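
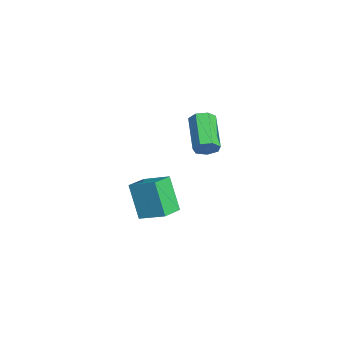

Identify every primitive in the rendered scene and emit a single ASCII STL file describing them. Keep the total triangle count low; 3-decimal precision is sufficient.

solid 
facet normal 0.895 -0.062 -0.441
outer loop
vertex -2.872 3.126 2.831
vertex -3.084 3.461 2.354
vertex -2.813 3.659 2.876
endloop
endfacet
facet normal 0.431 -0.123 0.894
outer loop
vertex -2.872 3.126 2.831
vertex -2.813 3.659 2.876
vertex -4.565 3.244 3.663
endloop
endfacet
facet normal 0.431 -0.123 0.894
outer loop
vertex -4.565 3.244 3.663
vertex -2.813 3.659 2.876
vertex -4.506 3.777 3.708
endloop
endfacet
facet normal -0.896 0.062 0.440
outer loop
vertex -4.565 3.244 3.663
vertex -4.506 3.777 3.708
vertex -4.776 3.579 3.186
endloop
endfacet
facet normal 0.895 -0.063 -0.441
outer loop
vertex -2.813 3.659 2.876
vertex -3.084 3.461 2.354
vertex -2.958 4.043 2.527
endloop
endfacet
facet normal 0.354 0.699 0.622
outer loop
vertex -2.813 3.659 2.876
vertex -2.958 4.043 2.527
vertex -4.506 3.777 3.708
endloop
endfacet
facet normal 0.355 0.698 0.622
outer loop
vertex -4.506 3.777 3.708
vertex -2.958 4.043 2.527
vertex -4.651 4.161 3.36
endloop
endfacet
facet normal -0.896 0.061 0.440
outer loop
vertex -4.506 3.777 3.708
vertex -4.651 4.161 3.36
vertex -4.776 3.579 3.186
endloop
endfacet
facet normal 0.896 -0.063 -0.440
outer loop
vertex -2.958 4.043 2.527
vertex -3.084 3.461 2.354
vertex -3.197 3.989 2.048
endloop
endfacet
facet normal 0.011 0.993 -0.118
outer loop
vertex -2.958 4.043 2.527
vertex -3.197 3.989 2.048
vertex -4.651 4.161 3.36
endloop
endfacet
facet normal 0.010 0.993 -0.119
outer loop
vertex -4.651 4.161 3.36
vertex -3.197 3.989 2.048
vertex -4.89 4.106 2.881
endloop
endfacet
facet normal -0.896 0.061 0.440
outer loop
vertex -4.651 4.161 3.36
vertex -4.89 4.106 2.881
vertex -4.776 3.579 3.186
endloop
endfacet
facet normal 0.896 -0.064 -0.440
outer loop
vertex -3.197 3.989 2.048
vertex -3.084 3.461 2.354
vertex -3.351 3.537 1.8
endloop
endfacet
facet normal -0.342 0.539 -0.770
outer loop
vertex -3.197 3.989 2.048
vertex -3.351 3.537 1.8
vertex -4.89 4.106 2.881
endloop
endfacet
facet normal -0.340 0.541 -0.769
outer loop
vertex -4.89 4.106 2.881
vertex -3.351 3.537 1.8
vertex -5.044 3.655 2.632
endloop
endfacet
facet normal -0.895 0.062 0.442
outer loop
vertex -4.89 4.106 2.881
vertex -5.044 3.655 2.632
vertex -4.776 3.579 3.186
endloop
endfacet
facet normal 0.896 -0.061 -0.440
outer loop
vertex -3.351 3.537 1.8
vertex -3.084 3.461 2.354
vertex -3.303 3.028 1.968
endloop
endfacet
facet normal -0.436 -0.319 -0.842
outer loop
vertex -3.351 3.537 1.8
vertex -3.303 3.028 1.968
vertex -5.044 3.655 2.632
endloop
endfacet
facet normal -0.436 -0.319 -0.842
outer loop
vertex -5.044 3.655 2.632
vertex -3.303 3.028 1.968
vertex -4.996 3.146 2.8
endloop
endfacet
facet normal -0.895 0.061 0.441
outer loop
vertex -5.044 3.655 2.632
vertex -4.996 3.146 2.8
vertex -4.776 3.579 3.186
endloop
endfacet
facet normal 0.896 -0.061 -0.440
outer loop
vertex -3.303 3.028 1.968
vertex -3.084 3.461 2.354
vertex -3.09 2.846 2.427
endloop
endfacet
facet normal -0.202 -0.939 -0.278
outer loop
vertex -3.303 3.028 1.968
vertex -3.09 2.846 2.427
vertex -4.996 3.146 2.8
endloop
endfacet
facet normal -0.203 -0.938 -0.280
outer loop
vertex -4.996 3.146 2.8
vertex -3.09 2.846 2.427
vertex -4.783 2.963 3.259
endloop
endfacet
facet normal -0.896 0.062 0.440
outer loop
vertex -4.996 3.146 2.8
vertex -4.783 2.963 3.259
vertex -4.776 3.579 3.186
endloop
endfacet
facet normal 0.895 -0.061 -0.441
outer loop
vertex -3.09 2.846 2.427
vertex -3.084 3.461 2.354
vertex -2.872 3.126 2.831
endloop
endfacet
facet normal 0.183 -0.851 0.492
outer loop
vertex -3.09 2.846 2.427
vertex -2.872 3.126 2.831
vertex -4.783 2.963 3.259
endloop
endfacet
facet normal 0.183 -0.851 0.493
outer loop
vertex -4.783 2.963 3.259
vertex -2.872 3.126 2.831
vertex -4.565 3.244 3.663
endloop
endfacet
facet normal -0.896 0.062 0.440
outer loop
vertex -4.783 2.963 3.259
vertex -4.565 3.244 3.663
vertex -4.776 3.579 3.186
endloop
endfacet
facet normal -0.543 -0.726 -0.422
outer loop
vertex 0.483 -0.463 3.036
vertex -0.298 0.278 2.766
vertex 1.28 -0.176 1.516
endloop
endfacet
facet normal 0.703 -0.668 0.243
outer loop
vertex 1.998 0.782 2.074
vertex 0.483 -0.463 3.036
vertex 1.28 -0.176 1.516
endloop
endfacet
facet normal -0.544 -0.725 -0.423
outer loop
vertex 1.28 -0.176 1.516
vertex -0.298 0.278 2.766
vertex 0.5 0.566 1.247
endloop
endfacet
facet normal 0.458 0.165 -0.873
outer loop
vertex 0.5 0.566 1.247
vertex 1.998 0.782 2.074
vertex 1.28 -0.176 1.516
endloop
endfacet
facet normal -0.458 -0.165 0.873
outer loop
vertex 0.483 -0.463 3.036
vertex 0.42 1.236 3.324
vertex -0.298 0.278 2.766
endloop
endfacet
facet normal 0.703 -0.668 0.243
outer loop
vertex 1.2 0.494 3.593
vertex 0.483 -0.463 3.036
vertex 1.998 0.782 2.074
endloop
endfacet
facet normal -0.458 -0.165 0.873
outer loop
vertex 1.2 0.494 3.593
vertex 0.42 1.236 3.324
vertex 0.483 -0.463 3.036
endloop
endfacet
facet normal -0.703 0.668 -0.243
outer loop
vertex -0.298 0.278 2.766
vertex 0.42 1.236 3.324
vertex 0.5 0.566 1.247
endloop
endfacet
facet normal 0.458 0.165 -0.873
outer loop
vertex 1.217 1.523 1.804
vertex 1.998 0.782 2.074
vertex 0.5 0.566 1.247
endloop
endfacet
facet normal -0.703 0.668 -0.243
outer loop
vertex 0.5 0.566 1.247
vertex 0.42 1.236 3.324
vertex 1.217 1.523 1.804
endloop
endfacet
facet normal 0.543 0.726 0.423
outer loop
vertex 1.217 1.523 1.804
vertex 1.2 0.494 3.593
vertex 1.998 0.782 2.074
endloop
endfacet
facet normal 0.544 0.725 0.422
outer loop
vertex 0.42 1.236 3.324
vertex 1.2 0.494 3.593
vertex 1.217 1.523 1.804
endloop
endfacet

endsolid


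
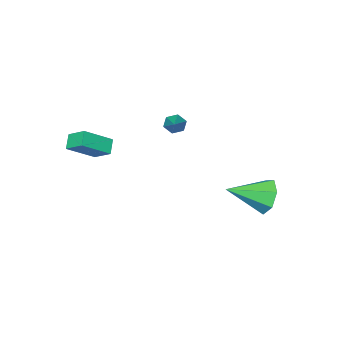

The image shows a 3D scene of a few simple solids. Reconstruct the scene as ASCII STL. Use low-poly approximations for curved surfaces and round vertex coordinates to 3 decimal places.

solid 
facet normal -0.621 -0.617 -0.484
outer loop
vertex -1.941 -0.856 -0.451
vertex -2.198 -0.945 -0.008
vertex -2.344 -0.554 -0.319
endloop
endfacet
facet normal 0.285 0.677 -0.678
outer loop
vertex -1.941 -0.856 -0.451
vertex -2.344 -0.554 -0.319
vertex -1.182 0.065 0.788
endloop
endfacet
facet normal -0.620 -0.617 -0.485
outer loop
vertex -2.344 -0.554 -0.319
vertex -2.198 -0.945 -0.008
vertex -2.601 -0.644 0.124
endloop
endfacet
facet normal -0.423 0.904 -0.062
outer loop
vertex -2.344 -0.554 -0.319
vertex -2.601 -0.644 0.124
vertex -1.182 0.065 0.788
endloop
endfacet
facet normal -0.620 -0.616 -0.486
outer loop
vertex -2.601 -0.644 0.124
vertex -2.198 -0.945 -0.008
vertex -2.456 -1.035 0.435
endloop
endfacet
facet normal -0.543 0.390 0.744
outer loop
vertex -2.601 -0.644 0.124
vertex -2.456 -1.035 0.435
vertex -1.182 0.065 0.788
endloop
endfacet
facet normal -0.620 -0.616 -0.486
outer loop
vertex -2.456 -1.035 0.435
vertex -2.198 -0.945 -0.008
vertex -2.053 -1.336 0.302
endloop
endfacet
facet normal 0.045 -0.352 0.935
outer loop
vertex -2.456 -1.035 0.435
vertex -2.053 -1.336 0.302
vertex -1.182 0.065 0.788
endloop
endfacet
facet normal -0.620 -0.615 -0.486
outer loop
vertex -2.053 -1.336 0.302
vertex -2.198 -0.945 -0.008
vertex -1.796 -1.246 -0.14
endloop
endfacet
facet normal 0.751 -0.578 0.319
outer loop
vertex -2.053 -1.336 0.302
vertex -1.796 -1.246 -0.14
vertex -1.182 0.065 0.788
endloop
endfacet
facet normal -0.621 -0.617 -0.484
outer loop
vertex -1.796 -1.246 -0.14
vertex -2.198 -0.945 -0.008
vertex -1.941 -0.856 -0.451
endloop
endfacet
facet normal 0.871 -0.064 -0.486
outer loop
vertex -1.796 -1.246 -0.14
vertex -1.941 -0.856 -0.451
vertex -1.182 0.065 0.788
endloop
endfacet
facet normal -0.797 0.482 -0.364
outer loop
vertex -4.01 2.636 -4.898
vertex -4.545 2.325 -4.138
vertex -4.013 3.145 -4.217
endloop
endfacet
facet normal 0.877 0.386 -0.285
outer loop
vertex -4.01 2.636 -4.898
vertex -4.013 3.145 -4.217
vertex -2.975 1.375 -3.422
endloop
endfacet
facet normal -0.797 0.482 -0.363
outer loop
vertex -4.013 3.145 -4.217
vertex -4.545 2.325 -4.138
vertex -4.416 3.036 -3.476
endloop
endfacet
facet normal 0.667 0.593 0.450
outer loop
vertex -4.013 3.145 -4.217
vertex -4.416 3.036 -3.476
vertex -2.975 1.375 -3.422
endloop
endfacet
facet normal -0.797 0.483 -0.363
outer loop
vertex -4.416 3.036 -3.476
vertex -4.545 2.325 -4.138
vertex -4.916 2.393 -3.234
endloop
endfacet
facet normal 0.200 0.205 0.958
outer loop
vertex -4.416 3.036 -3.476
vertex -4.916 2.393 -3.234
vertex -2.975 1.375 -3.422
endloop
endfacet
facet normal -0.797 0.482 -0.363
outer loop
vertex -4.916 2.393 -3.234
vertex -4.545 2.325 -4.138
vertex -5.137 1.698 -3.672
endloop
endfacet
facet normal -0.172 -0.486 0.857
outer loop
vertex -4.916 2.393 -3.234
vertex -5.137 1.698 -3.672
vertex -2.975 1.375 -3.422
endloop
endfacet
facet normal -0.797 0.483 -0.363
outer loop
vertex -5.137 1.698 -3.672
vertex -4.545 2.325 -4.138
vertex -4.912 1.476 -4.462
endloop
endfacet
facet normal -0.169 -0.960 0.222
outer loop
vertex -5.137 1.698 -3.672
vertex -4.912 1.476 -4.462
vertex -2.975 1.375 -3.422
endloop
endfacet
facet normal -0.796 0.483 -0.364
outer loop
vertex -4.912 1.476 -4.462
vertex -4.545 2.325 -4.138
vertex -4.41 1.893 -5.007
endloop
endfacet
facet normal 0.206 -0.860 -0.468
outer loop
vertex -4.912 1.476 -4.462
vertex -4.41 1.893 -5.007
vertex -2.975 1.375 -3.422
endloop
endfacet
facet normal -0.797 0.482 -0.364
outer loop
vertex -4.41 1.893 -5.007
vertex -4.545 2.325 -4.138
vertex -4.01 2.636 -4.898
endloop
endfacet
facet normal 0.672 -0.260 -0.693
outer loop
vertex -4.41 1.893 -5.007
vertex -4.01 2.636 -4.898
vertex -2.975 1.375 -3.422
endloop
endfacet
facet normal -0.597 -0.463 0.655
outer loop
vertex 1.538 -3.573 -0.242
vertex 1.438 -2.671 0.305
vertex 0.279 -3.184 -1.114
endloop
endfacet
facet normal 0.094 -0.852 -0.516
outer loop
vertex 0.762 -2.809 -1.645
vertex 1.538 -3.573 -0.242
vertex 0.279 -3.184 -1.114
endloop
endfacet
facet normal -0.597 -0.463 0.655
outer loop
vertex 0.279 -3.184 -1.114
vertex 1.438 -2.671 0.305
vertex 0.179 -2.282 -0.567
endloop
endfacet
facet normal -0.797 0.246 -0.551
outer loop
vertex 0.179 -2.282 -0.567
vertex 0.762 -2.809 -1.645
vertex 0.279 -3.184 -1.114
endloop
endfacet
facet normal 0.797 -0.246 0.551
outer loop
vertex 1.538 -3.573 -0.242
vertex 1.921 -2.296 -0.226
vertex 1.438 -2.671 0.305
endloop
endfacet
facet normal 0.094 -0.852 -0.516
outer loop
vertex 2.021 -3.198 -0.773
vertex 1.538 -3.573 -0.242
vertex 0.762 -2.809 -1.645
endloop
endfacet
facet normal 0.797 -0.246 0.551
outer loop
vertex 2.021 -3.198 -0.773
vertex 1.921 -2.296 -0.226
vertex 1.538 -3.573 -0.242
endloop
endfacet
facet normal -0.094 0.852 0.516
outer loop
vertex 1.438 -2.671 0.305
vertex 1.921 -2.296 -0.226
vertex 0.179 -2.282 -0.567
endloop
endfacet
facet normal -0.797 0.246 -0.551
outer loop
vertex 0.662 -1.907 -1.098
vertex 0.762 -2.809 -1.645
vertex 0.179 -2.282 -0.567
endloop
endfacet
facet normal -0.094 0.852 0.516
outer loop
vertex 0.179 -2.282 -0.567
vertex 1.921 -2.296 -0.226
vertex 0.662 -1.907 -1.098
endloop
endfacet
facet normal 0.597 0.463 -0.655
outer loop
vertex 0.662 -1.907 -1.098
vertex 2.021 -3.198 -0.773
vertex 0.762 -2.809 -1.645
endloop
endfacet
facet normal 0.597 0.463 -0.655
outer loop
vertex 1.921 -2.296 -0.226
vertex 2.021 -3.198 -0.773
vertex 0.662 -1.907 -1.098
endloop
endfacet

endsolid


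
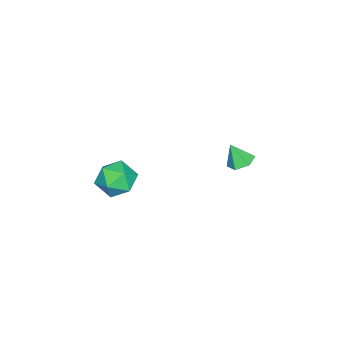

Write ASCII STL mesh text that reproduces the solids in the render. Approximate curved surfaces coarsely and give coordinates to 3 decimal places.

solid 
facet normal -0.070 0.424 -0.903
outer loop
vertex -3.421 1.357 -1.973
vertex -3.81 2.009 -1.637
vertex -2.982 2.007 -1.702
endloop
endfacet
facet normal 0.785 -0.598 0.161
outer loop
vertex -3.421 1.357 -1.973
vertex -2.982 2.007 -1.702
vertex -3.71 1.411 -0.363
endloop
endfacet
facet normal -0.070 0.424 -0.903
outer loop
vertex -2.982 2.007 -1.702
vertex -3.81 2.009 -1.637
vertex -3.371 2.659 -1.366
endloop
endfacet
facet normal 0.817 0.210 0.538
outer loop
vertex -2.982 2.007 -1.702
vertex -3.371 2.659 -1.366
vertex -3.71 1.411 -0.363
endloop
endfacet
facet normal -0.071 0.425 -0.903
outer loop
vertex -3.371 2.659 -1.366
vertex -3.81 2.009 -1.637
vertex -4.199 2.66 -1.3
endloop
endfacet
facet normal 0.063 0.615 0.786
outer loop
vertex -3.371 2.659 -1.366
vertex -4.199 2.66 -1.3
vertex -3.71 1.411 -0.363
endloop
endfacet
facet normal -0.072 0.425 -0.903
outer loop
vertex -4.199 2.66 -1.3
vertex -3.81 2.009 -1.637
vertex -4.637 2.01 -1.571
endloop
endfacet
facet normal -0.722 0.212 0.659
outer loop
vertex -4.199 2.66 -1.3
vertex -4.637 2.01 -1.571
vertex -3.71 1.411 -0.363
endloop
endfacet
facet normal -0.072 0.424 -0.903
outer loop
vertex -4.637 2.01 -1.571
vertex -3.81 2.009 -1.637
vertex -4.248 1.358 -1.908
endloop
endfacet
facet normal -0.753 -0.595 0.282
outer loop
vertex -4.637 2.01 -1.571
vertex -4.248 1.358 -1.908
vertex -3.71 1.411 -0.363
endloop
endfacet
facet normal -0.070 0.423 -0.903
outer loop
vertex -4.248 1.358 -1.908
vertex -3.81 2.009 -1.637
vertex -3.421 1.357 -1.973
endloop
endfacet
facet normal 0.001 -0.999 0.034
outer loop
vertex -4.248 1.358 -1.908
vertex -3.421 1.357 -1.973
vertex -3.71 1.411 -0.363
endloop
endfacet
facet normal -0.905 0.308 0.293
outer loop
vertex 2.308 -1.143 1.146
vertex 1.823 -2.142 0.696
vertex 2.199 -2.118 1.834
endloop
endfacet
facet normal -0.398 0.558 0.728
outer loop
vertex 2.308 -1.143 1.146
vertex 2.199 -2.118 1.834
vertex 3.201 -1.462 1.879
endloop
endfacet
facet normal 0.060 0.940 0.336
outer loop
vertex 2.308 -1.143 1.146
vertex 3.201 -1.462 1.879
vertex 3.445 -1.081 0.769
endloop
endfacet
facet normal -0.164 0.926 -0.341
outer loop
vertex 2.308 -1.143 1.146
vertex 3.445 -1.081 0.769
vertex 2.593 -1.501 0.038
endloop
endfacet
facet normal -0.760 0.535 -0.368
outer loop
vertex 2.308 -1.143 1.146
vertex 2.593 -1.501 0.038
vertex 1.823 -2.142 0.696
endloop
endfacet
facet normal -0.045 0.000 0.999
outer loop
vertex 3.201 -1.462 1.879
vertex 2.199 -2.118 1.834
vertex 3.267 -2.659 1.882
endloop
endfacet
facet normal -0.866 -0.404 0.295
outer loop
vertex 2.199 -2.118 1.834
vertex 1.823 -2.142 0.696
vertex 2.415 -3.079 1.151
endloop
endfacet
facet normal -0.631 -0.037 -0.775
outer loop
vertex 1.823 -2.142 0.696
vertex 2.593 -1.501 0.038
vertex 2.659 -2.698 0.041
endloop
endfacet
facet normal 0.334 0.595 -0.731
outer loop
vertex 2.593 -1.501 0.038
vertex 3.445 -1.081 0.769
vertex 3.661 -2.042 0.086
endloop
endfacet
facet normal 0.697 0.617 0.365
outer loop
vertex 3.445 -1.081 0.769
vertex 3.201 -1.462 1.879
vertex 4.037 -2.018 1.224
endloop
endfacet
facet normal 0.164 -0.926 0.341
outer loop
vertex 3.552 -3.017 0.774
vertex 3.267 -2.659 1.882
vertex 2.415 -3.079 1.151
endloop
endfacet
facet normal -0.060 -0.940 -0.336
outer loop
vertex 3.552 -3.017 0.774
vertex 2.415 -3.079 1.151
vertex 2.659 -2.698 0.041
endloop
endfacet
facet normal 0.398 -0.558 -0.728
outer loop
vertex 3.552 -3.017 0.774
vertex 2.659 -2.698 0.041
vertex 3.661 -2.042 0.086
endloop
endfacet
facet normal 0.905 -0.308 -0.293
outer loop
vertex 3.552 -3.017 0.774
vertex 3.661 -2.042 0.086
vertex 4.037 -2.018 1.224
endloop
endfacet
facet normal 0.760 -0.535 0.368
outer loop
vertex 3.552 -3.017 0.774
vertex 4.037 -2.018 1.224
vertex 3.267 -2.659 1.882
endloop
endfacet
facet normal -0.334 -0.595 0.731
outer loop
vertex 2.415 -3.079 1.151
vertex 3.267 -2.659 1.882
vertex 2.199 -2.118 1.834
endloop
endfacet
facet normal -0.697 -0.617 -0.365
outer loop
vertex 2.659 -2.698 0.041
vertex 2.415 -3.079 1.151
vertex 1.823 -2.142 0.696
endloop
endfacet
facet normal 0.045 -0.000 -0.999
outer loop
vertex 3.661 -2.042 0.086
vertex 2.659 -2.698 0.041
vertex 2.593 -1.501 0.038
endloop
endfacet
facet normal 0.866 0.404 -0.295
outer loop
vertex 4.037 -2.018 1.224
vertex 3.661 -2.042 0.086
vertex 3.445 -1.081 0.769
endloop
endfacet
facet normal 0.631 0.037 0.775
outer loop
vertex 3.267 -2.659 1.882
vertex 4.037 -2.018 1.224
vertex 3.201 -1.462 1.879
endloop
endfacet

endsolid


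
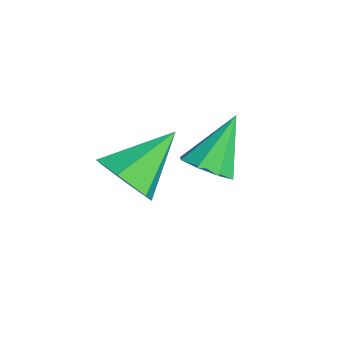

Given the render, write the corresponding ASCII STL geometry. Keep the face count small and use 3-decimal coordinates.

solid 
facet normal 0.305 -0.567 -0.765
outer loop
vertex 1.182 2.744 -0.226
vertex 0.439 2.7 -0.49
vertex 1.046 3.19 -0.611
endloop
endfacet
facet normal 0.747 0.550 0.373
outer loop
vertex 1.182 2.744 -0.226
vertex 1.046 3.19 -0.611
vertex -0.119 3.74 0.91
endloop
endfacet
facet normal 0.305 -0.567 -0.765
outer loop
vertex 1.046 3.19 -0.611
vertex 0.439 2.7 -0.49
vertex 0.555 3.349 -0.925
endloop
endfacet
facet normal 0.348 0.935 -0.071
outer loop
vertex 1.046 3.19 -0.611
vertex 0.555 3.349 -0.925
vertex -0.119 3.74 0.91
endloop
endfacet
facet normal 0.304 -0.567 -0.765
outer loop
vertex 0.555 3.349 -0.925
vertex 0.439 2.7 -0.49
vertex -0.005 3.128 -0.984
endloop
endfacet
facet normal -0.321 0.895 -0.309
outer loop
vertex 0.555 3.349 -0.925
vertex -0.005 3.128 -0.984
vertex -0.119 3.74 0.91
endloop
endfacet
facet normal 0.304 -0.568 -0.765
outer loop
vertex -0.005 3.128 -0.984
vertex 0.439 2.7 -0.49
vertex -0.305 2.656 -0.753
endloop
endfacet
facet normal -0.868 0.454 -0.199
outer loop
vertex -0.005 3.128 -0.984
vertex -0.305 2.656 -0.753
vertex -0.119 3.74 0.91
endloop
endfacet
facet normal 0.304 -0.568 -0.765
outer loop
vertex -0.305 2.656 -0.753
vertex 0.439 2.7 -0.49
vertex -0.169 2.21 -0.368
endloop
endfacet
facet normal -0.973 -0.130 0.193
outer loop
vertex -0.305 2.656 -0.753
vertex -0.169 2.21 -0.368
vertex -0.119 3.74 0.91
endloop
endfacet
facet normal 0.305 -0.569 -0.764
outer loop
vertex -0.169 2.21 -0.368
vertex 0.439 2.7 -0.49
vertex 0.322 2.052 -0.054
endloop
endfacet
facet normal -0.573 -0.514 0.638
outer loop
vertex -0.169 2.21 -0.368
vertex 0.322 2.052 -0.054
vertex -0.119 3.74 0.91
endloop
endfacet
facet normal 0.305 -0.569 -0.764
outer loop
vertex 0.322 2.052 -0.054
vertex 0.439 2.7 -0.49
vertex 0.882 2.273 0.005
endloop
endfacet
facet normal 0.095 -0.475 0.875
outer loop
vertex 0.322 2.052 -0.054
vertex 0.882 2.273 0.005
vertex -0.119 3.74 0.91
endloop
endfacet
facet normal 0.305 -0.569 -0.764
outer loop
vertex 0.882 2.273 0.005
vertex 0.439 2.7 -0.49
vertex 1.182 2.744 -0.226
endloop
endfacet
facet normal 0.643 -0.034 0.766
outer loop
vertex 0.882 2.273 0.005
vertex 1.182 2.744 -0.226
vertex -0.119 3.74 0.91
endloop
endfacet
facet normal 0.242 -0.797 -0.554
outer loop
vertex 1.949 -0.212 1.304
vertex 1.423 0.126 0.588
vertex 2.341 0.359 0.654
endloop
endfacet
facet normal 0.712 0.256 0.654
outer loop
vertex 1.949 -0.212 1.304
vertex 2.341 0.359 0.654
vertex 0.957 1.654 1.652
endloop
endfacet
facet normal 0.242 -0.796 -0.554
outer loop
vertex 2.341 0.359 0.654
vertex 1.423 0.126 0.588
vertex 1.816 0.697 -0.061
endloop
endfacet
facet normal 0.637 0.763 -0.107
outer loop
vertex 2.341 0.359 0.654
vertex 1.816 0.697 -0.061
vertex 0.957 1.654 1.652
endloop
endfacet
facet normal 0.243 -0.797 -0.554
outer loop
vertex 1.816 0.697 -0.061
vertex 1.423 0.126 0.588
vertex 0.897 0.463 -0.128
endloop
endfacet
facet normal -0.170 0.822 -0.544
outer loop
vertex 1.816 0.697 -0.061
vertex 0.897 0.463 -0.128
vertex 0.957 1.654 1.652
endloop
endfacet
facet normal 0.243 -0.797 -0.553
outer loop
vertex 0.897 0.463 -0.128
vertex 1.423 0.126 0.588
vertex 0.505 -0.108 0.522
endloop
endfacet
facet normal -0.903 0.371 -0.218
outer loop
vertex 0.897 0.463 -0.128
vertex 0.505 -0.108 0.522
vertex 0.957 1.654 1.652
endloop
endfacet
facet normal 0.243 -0.796 -0.555
outer loop
vertex 0.505 -0.108 0.522
vertex 1.423 0.126 0.588
vertex 1.03 -0.446 1.237
endloop
endfacet
facet normal -0.828 -0.136 0.544
outer loop
vertex 0.505 -0.108 0.522
vertex 1.03 -0.446 1.237
vertex 0.957 1.654 1.652
endloop
endfacet
facet normal 0.243 -0.796 -0.554
outer loop
vertex 1.03 -0.446 1.237
vertex 1.423 0.126 0.588
vertex 1.949 -0.212 1.304
endloop
endfacet
facet normal -0.022 -0.195 0.981
outer loop
vertex 1.03 -0.446 1.237
vertex 1.949 -0.212 1.304
vertex 0.957 1.654 1.652
endloop
endfacet

endsolid


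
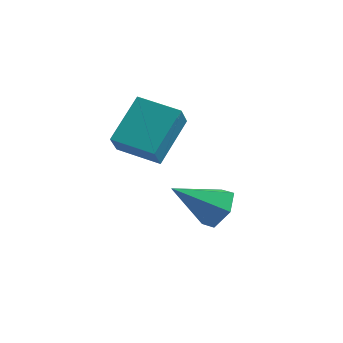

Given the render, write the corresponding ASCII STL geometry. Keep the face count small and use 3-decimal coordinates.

solid 
facet normal 0.721 0.338 -0.605
outer loop
vertex -1.012 4.263 -3.576
vertex -1.445 4.033 -4.221
vertex -1.538 4.777 -3.916
endloop
endfacet
facet normal -0.038 0.524 0.851
outer loop
vertex -1.012 4.263 -3.576
vertex -1.538 4.777 -3.916
vertex -2.735 3.427 -3.139
endloop
endfacet
facet normal 0.722 0.338 -0.604
outer loop
vertex -1.538 4.777 -3.916
vertex -1.445 4.033 -4.221
vertex -1.97 4.547 -4.561
endloop
endfacet
facet normal -0.674 0.712 0.198
outer loop
vertex -1.538 4.777 -3.916
vertex -1.97 4.547 -4.561
vertex -2.735 3.427 -3.139
endloop
endfacet
facet normal 0.722 0.337 -0.604
outer loop
vertex -1.97 4.547 -4.561
vertex -1.445 4.033 -4.221
vertex -1.877 3.802 -4.866
endloop
endfacet
facet normal -0.899 0.065 -0.433
outer loop
vertex -1.97 4.547 -4.561
vertex -1.877 3.802 -4.866
vertex -2.735 3.427 -3.139
endloop
endfacet
facet normal 0.721 0.338 -0.604
outer loop
vertex -1.877 3.802 -4.866
vertex -1.445 4.033 -4.221
vertex -1.351 3.288 -4.526
endloop
endfacet
facet normal -0.488 -0.771 -0.410
outer loop
vertex -1.877 3.802 -4.866
vertex -1.351 3.288 -4.526
vertex -2.735 3.427 -3.139
endloop
endfacet
facet normal 0.721 0.338 -0.604
outer loop
vertex -1.351 3.288 -4.526
vertex -1.445 4.033 -4.221
vertex -0.919 3.519 -3.881
endloop
endfacet
facet normal 0.148 -0.958 0.244
outer loop
vertex -1.351 3.288 -4.526
vertex -0.919 3.519 -3.881
vertex -2.735 3.427 -3.139
endloop
endfacet
facet normal 0.721 0.338 -0.605
outer loop
vertex -0.919 3.519 -3.881
vertex -1.445 4.033 -4.221
vertex -1.012 4.263 -3.576
endloop
endfacet
facet normal 0.373 -0.312 0.874
outer loop
vertex -0.919 3.519 -3.881
vertex -1.012 4.263 -3.576
vertex -2.735 3.427 -3.139
endloop
endfacet
facet normal -0.979 0.164 0.124
outer loop
vertex -4.054 4.282 0.143
vertex -4.063 4.876 -0.711
vertex -4.426 2.826 -0.866
endloop
endfacet
facet normal 0.008 -0.571 0.821
outer loop
vertex -2.977 2.584 -1.049
vertex -4.054 4.282 0.143
vertex -4.426 2.826 -0.866
endloop
endfacet
facet normal -0.979 0.164 0.123
outer loop
vertex -4.426 2.826 -0.866
vertex -4.063 4.876 -0.711
vertex -4.434 3.42 -1.72
endloop
endfacet
facet normal -0.205 -0.804 -0.558
outer loop
vertex -4.434 3.42 -1.72
vertex -2.977 2.584 -1.049
vertex -4.426 2.826 -0.866
endloop
endfacet
facet normal 0.205 0.805 0.557
outer loop
vertex -4.054 4.282 0.143
vertex -2.614 4.634 -0.894
vertex -4.063 4.876 -0.711
endloop
endfacet
facet normal 0.008 -0.571 0.821
outer loop
vertex -2.606 4.04 -0.04
vertex -4.054 4.282 0.143
vertex -2.977 2.584 -1.049
endloop
endfacet
facet normal 0.205 0.804 0.558
outer loop
vertex -2.606 4.04 -0.04
vertex -2.614 4.634 -0.894
vertex -4.054 4.282 0.143
endloop
endfacet
facet normal -0.008 0.571 -0.821
outer loop
vertex -4.063 4.876 -0.711
vertex -2.614 4.634 -0.894
vertex -4.434 3.42 -1.72
endloop
endfacet
facet normal -0.205 -0.805 -0.557
outer loop
vertex -2.986 3.178 -1.903
vertex -2.977 2.584 -1.049
vertex -4.434 3.42 -1.72
endloop
endfacet
facet normal -0.008 0.571 -0.821
outer loop
vertex -4.434 3.42 -1.72
vertex -2.614 4.634 -0.894
vertex -2.986 3.178 -1.903
endloop
endfacet
facet normal 0.979 -0.163 -0.124
outer loop
vertex -2.986 3.178 -1.903
vertex -2.606 4.04 -0.04
vertex -2.977 2.584 -1.049
endloop
endfacet
facet normal 0.979 -0.164 -0.124
outer loop
vertex -2.614 4.634 -0.894
vertex -2.606 4.04 -0.04
vertex -2.986 3.178 -1.903
endloop
endfacet

endsolid


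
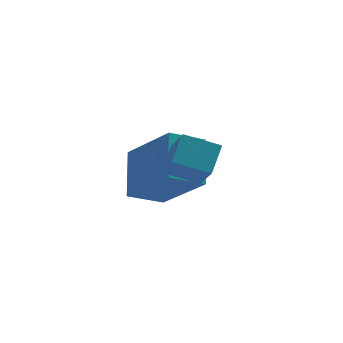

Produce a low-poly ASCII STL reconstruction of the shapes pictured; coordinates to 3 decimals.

solid 
facet normal -0.868 0.363 0.338
outer loop
vertex 2.045 1.251 3.017
vertex 2.028 2.074 2.089
vertex 1.604 0.669 2.509
endloop
endfacet
facet normal 0.014 -0.663 0.748
outer loop
vertex 2.472 0.306 2.171
vertex 2.045 1.251 3.017
vertex 1.604 0.669 2.509
endloop
endfacet
facet normal -0.868 0.363 0.339
outer loop
vertex 1.604 0.669 2.509
vertex 2.028 2.074 2.089
vertex 1.586 1.492 1.581
endloop
endfacet
facet normal -0.496 -0.654 -0.571
outer loop
vertex 1.586 1.492 1.581
vertex 2.472 0.306 2.171
vertex 1.604 0.669 2.509
endloop
endfacet
facet normal 0.496 0.654 0.571
outer loop
vertex 2.045 1.251 3.017
vertex 2.896 1.711 1.751
vertex 2.028 2.074 2.089
endloop
endfacet
facet normal 0.014 -0.663 0.748
outer loop
vertex 2.914 0.888 2.679
vertex 2.045 1.251 3.017
vertex 2.472 0.306 2.171
endloop
endfacet
facet normal 0.496 0.655 0.571
outer loop
vertex 2.914 0.888 2.679
vertex 2.896 1.711 1.751
vertex 2.045 1.251 3.017
endloop
endfacet
facet normal -0.014 0.663 -0.748
outer loop
vertex 2.028 2.074 2.089
vertex 2.896 1.711 1.751
vertex 1.586 1.492 1.581
endloop
endfacet
facet normal -0.496 -0.654 -0.571
outer loop
vertex 2.455 1.129 1.243
vertex 2.472 0.306 2.171
vertex 1.586 1.492 1.581
endloop
endfacet
facet normal -0.014 0.663 -0.748
outer loop
vertex 1.586 1.492 1.581
vertex 2.896 1.711 1.751
vertex 2.455 1.129 1.243
endloop
endfacet
facet normal 0.868 -0.364 -0.338
outer loop
vertex 2.455 1.129 1.243
vertex 2.914 0.888 2.679
vertex 2.472 0.306 2.171
endloop
endfacet
facet normal 0.868 -0.363 -0.338
outer loop
vertex 2.896 1.711 1.751
vertex 2.914 0.888 2.679
vertex 2.455 1.129 1.243
endloop
endfacet
facet normal -0.369 0.612 -0.700
outer loop
vertex 1.2 3.243 -0.437
vertex 1.558 4.396 0.382
vertex 2.168 3.281 -0.915
endloop
endfacet
facet normal -0.246 -0.790 -0.561
outer loop
vertex 2.902 2.064 0.478
vertex 1.2 3.243 -0.437
vertex 2.168 3.281 -0.915
endloop
endfacet
facet normal -0.369 0.612 -0.700
outer loop
vertex 2.168 3.281 -0.915
vertex 1.558 4.396 0.382
vertex 2.526 4.435 -0.095
endloop
endfacet
facet normal 0.897 0.036 -0.441
outer loop
vertex 2.526 4.435 -0.095
vertex 2.902 2.064 0.478
vertex 2.168 3.281 -0.915
endloop
endfacet
facet normal -0.897 -0.035 0.442
outer loop
vertex 1.2 3.243 -0.437
vertex 2.292 3.179 1.775
vertex 1.558 4.396 0.382
endloop
endfacet
facet normal -0.245 -0.790 -0.562
outer loop
vertex 1.934 2.025 0.955
vertex 1.2 3.243 -0.437
vertex 2.902 2.064 0.478
endloop
endfacet
facet normal -0.897 -0.036 0.442
outer loop
vertex 1.934 2.025 0.955
vertex 2.292 3.179 1.775
vertex 1.2 3.243 -0.437
endloop
endfacet
facet normal 0.245 0.790 0.562
outer loop
vertex 1.558 4.396 0.382
vertex 2.292 3.179 1.775
vertex 2.526 4.435 -0.095
endloop
endfacet
facet normal 0.896 0.035 -0.442
outer loop
vertex 3.26 3.217 1.297
vertex 2.902 2.064 0.478
vertex 2.526 4.435 -0.095
endloop
endfacet
facet normal 0.246 0.790 0.561
outer loop
vertex 2.526 4.435 -0.095
vertex 2.292 3.179 1.775
vertex 3.26 3.217 1.297
endloop
endfacet
facet normal 0.369 -0.612 0.700
outer loop
vertex 3.26 3.217 1.297
vertex 1.934 2.025 0.955
vertex 2.902 2.064 0.478
endloop
endfacet
facet normal 0.369 -0.612 0.700
outer loop
vertex 2.292 3.179 1.775
vertex 1.934 2.025 0.955
vertex 3.26 3.217 1.297
endloop
endfacet

endsolid


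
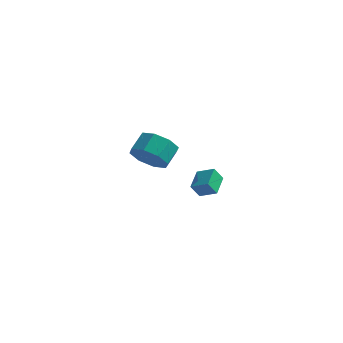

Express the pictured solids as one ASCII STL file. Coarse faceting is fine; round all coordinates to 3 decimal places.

solid 
facet normal -0.416 -0.335 0.845
outer loop
vertex 4.056 -4.524 0.594
vertex 3.925 -3.441 0.959
vertex 3.199 -4.49 0.186
endloop
endfacet
facet normal 0.113 -0.942 -0.317
outer loop
vertex 3.535 -4.219 -0.499
vertex 4.056 -4.524 0.594
vertex 3.199 -4.49 0.186
endloop
endfacet
facet normal -0.415 -0.336 0.846
outer loop
vertex 3.199 -4.49 0.186
vertex 3.925 -3.441 0.959
vertex 3.067 -3.408 0.551
endloop
endfacet
facet normal -0.903 0.035 -0.429
outer loop
vertex 3.067 -3.408 0.551
vertex 3.535 -4.219 -0.499
vertex 3.199 -4.49 0.186
endloop
endfacet
facet normal 0.903 -0.035 0.429
outer loop
vertex 4.056 -4.524 0.594
vertex 4.261 -3.17 0.274
vertex 3.925 -3.441 0.959
endloop
endfacet
facet normal 0.115 -0.941 -0.317
outer loop
vertex 4.393 -4.252 -0.091
vertex 4.056 -4.524 0.594
vertex 3.535 -4.219 -0.499
endloop
endfacet
facet normal 0.902 -0.035 0.430
outer loop
vertex 4.393 -4.252 -0.091
vertex 4.261 -3.17 0.274
vertex 4.056 -4.524 0.594
endloop
endfacet
facet normal -0.114 0.942 0.316
outer loop
vertex 3.925 -3.441 0.959
vertex 4.261 -3.17 0.274
vertex 3.067 -3.408 0.551
endloop
endfacet
facet normal -0.902 0.036 -0.430
outer loop
vertex 3.404 -3.136 -0.134
vertex 3.535 -4.219 -0.499
vertex 3.067 -3.408 0.551
endloop
endfacet
facet normal -0.114 0.941 0.318
outer loop
vertex 3.067 -3.408 0.551
vertex 4.261 -3.17 0.274
vertex 3.404 -3.136 -0.134
endloop
endfacet
facet normal 0.415 0.335 -0.846
outer loop
vertex 3.404 -3.136 -0.134
vertex 4.393 -4.252 -0.091
vertex 3.535 -4.219 -0.499
endloop
endfacet
facet normal 0.416 0.336 -0.845
outer loop
vertex 4.261 -3.17 0.274
vertex 4.393 -4.252 -0.091
vertex 3.404 -3.136 -0.134
endloop
endfacet
facet normal -0.125 -0.831 -0.542
outer loop
vertex -0.919 1.365 -1.899
vertex -1.686 1.873 -2.501
vertex -0.595 1.755 -2.571
endloop
endfacet
facet normal 0.914 -0.309 0.262
outer loop
vertex -0.919 1.365 -1.899
vertex -0.595 1.755 -2.571
vertex -0.766 2.378 -1.237
endloop
endfacet
facet normal 0.915 -0.309 0.261
outer loop
vertex -0.766 2.378 -1.237
vertex -0.595 1.755 -2.571
vertex -0.442 2.768 -1.91
endloop
endfacet
facet normal 0.126 0.831 0.542
outer loop
vertex -0.766 2.378 -1.237
vertex -0.442 2.768 -1.91
vertex -1.534 2.887 -1.839
endloop
endfacet
facet normal -0.125 -0.831 -0.542
outer loop
vertex -0.595 1.755 -2.571
vertex -1.686 1.873 -2.501
vertex -0.911 2.214 -3.202
endloop
endfacet
facet normal 0.918 0.109 -0.380
outer loop
vertex -0.595 1.755 -2.571
vertex -0.911 2.214 -3.202
vertex -0.442 2.768 -1.91
endloop
endfacet
facet normal 0.918 0.109 -0.380
outer loop
vertex -0.442 2.768 -1.91
vertex -0.911 2.214 -3.202
vertex -0.758 3.228 -2.541
endloop
endfacet
facet normal 0.126 0.831 0.543
outer loop
vertex -0.442 2.768 -1.91
vertex -0.758 3.228 -2.541
vertex -1.534 2.887 -1.839
endloop
endfacet
facet normal -0.125 -0.831 -0.543
outer loop
vertex -0.911 2.214 -3.202
vertex -1.686 1.873 -2.501
vertex -1.681 2.474 -3.422
endloop
endfacet
facet normal 0.384 0.463 -0.799
outer loop
vertex -0.911 2.214 -3.202
vertex -1.681 2.474 -3.422
vertex -0.758 3.228 -2.541
endloop
endfacet
facet normal 0.384 0.463 -0.799
outer loop
vertex -0.758 3.228 -2.541
vertex -1.681 2.474 -3.422
vertex -1.528 3.487 -2.761
endloop
endfacet
facet normal 0.125 0.831 0.542
outer loop
vertex -0.758 3.228 -2.541
vertex -1.528 3.487 -2.761
vertex -1.534 2.887 -1.839
endloop
endfacet
facet normal -0.125 -0.831 -0.543
outer loop
vertex -1.681 2.474 -3.422
vertex -1.686 1.873 -2.501
vertex -2.454 2.382 -3.103
endloop
endfacet
facet normal -0.374 0.546 -0.750
outer loop
vertex -1.681 2.474 -3.422
vertex -2.454 2.382 -3.103
vertex -1.528 3.487 -2.761
endloop
endfacet
facet normal -0.375 0.546 -0.749
outer loop
vertex -1.528 3.487 -2.761
vertex -2.454 2.382 -3.103
vertex -2.301 3.395 -2.441
endloop
endfacet
facet normal 0.125 0.831 0.542
outer loop
vertex -1.528 3.487 -2.761
vertex -2.301 3.395 -2.441
vertex -1.534 2.887 -1.839
endloop
endfacet
facet normal -0.126 -0.831 -0.542
outer loop
vertex -2.454 2.382 -3.103
vertex -1.686 1.873 -2.501
vertex -2.778 1.992 -2.43
endloop
endfacet
facet normal -0.915 0.309 -0.261
outer loop
vertex -2.454 2.382 -3.103
vertex -2.778 1.992 -2.43
vertex -2.301 3.395 -2.441
endloop
endfacet
facet normal -0.914 0.309 -0.262
outer loop
vertex -2.301 3.395 -2.441
vertex -2.778 1.992 -2.43
vertex -2.625 3.005 -1.769
endloop
endfacet
facet normal 0.125 0.831 0.542
outer loop
vertex -2.301 3.395 -2.441
vertex -2.625 3.005 -1.769
vertex -1.534 2.887 -1.839
endloop
endfacet
facet normal -0.126 -0.831 -0.543
outer loop
vertex -2.778 1.992 -2.43
vertex -1.686 1.873 -2.501
vertex -2.462 1.532 -1.799
endloop
endfacet
facet normal -0.918 -0.109 0.380
outer loop
vertex -2.778 1.992 -2.43
vertex -2.462 1.532 -1.799
vertex -2.625 3.005 -1.769
endloop
endfacet
facet normal -0.918 -0.109 0.380
outer loop
vertex -2.625 3.005 -1.769
vertex -2.462 1.532 -1.799
vertex -2.309 2.546 -1.138
endloop
endfacet
facet normal 0.125 0.831 0.542
outer loop
vertex -2.625 3.005 -1.769
vertex -2.309 2.546 -1.138
vertex -1.534 2.887 -1.839
endloop
endfacet
facet normal -0.125 -0.831 -0.542
outer loop
vertex -2.462 1.532 -1.799
vertex -1.686 1.873 -2.501
vertex -1.692 1.273 -1.579
endloop
endfacet
facet normal -0.384 -0.463 0.799
outer loop
vertex -2.462 1.532 -1.799
vertex -1.692 1.273 -1.579
vertex -2.309 2.546 -1.138
endloop
endfacet
facet normal -0.385 -0.463 0.799
outer loop
vertex -2.309 2.546 -1.138
vertex -1.692 1.273 -1.579
vertex -1.539 2.286 -0.918
endloop
endfacet
facet normal 0.125 0.831 0.543
outer loop
vertex -2.309 2.546 -1.138
vertex -1.539 2.286 -0.918
vertex -1.534 2.887 -1.839
endloop
endfacet
facet normal -0.125 -0.831 -0.542
outer loop
vertex -1.692 1.273 -1.579
vertex -1.686 1.873 -2.501
vertex -0.919 1.365 -1.899
endloop
endfacet
facet normal 0.375 -0.546 0.749
outer loop
vertex -1.692 1.273 -1.579
vertex -0.919 1.365 -1.899
vertex -1.539 2.286 -0.918
endloop
endfacet
facet normal 0.374 -0.546 0.749
outer loop
vertex -1.539 2.286 -0.918
vertex -0.919 1.365 -1.899
vertex -0.766 2.378 -1.237
endloop
endfacet
facet normal 0.125 0.831 0.543
outer loop
vertex -1.539 2.286 -0.918
vertex -0.766 2.378 -1.237
vertex -1.534 2.887 -1.839
endloop
endfacet

endsolid


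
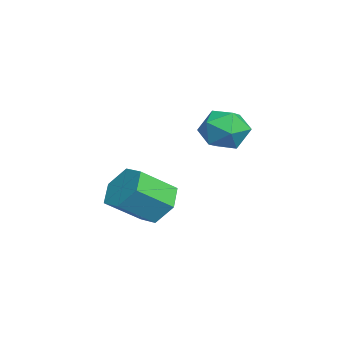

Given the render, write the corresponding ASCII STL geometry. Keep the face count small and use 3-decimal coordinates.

solid 
facet normal -0.309 0.749 -0.586
outer loop
vertex 0.95 0.363 -4.255
vertex 0.071 -0.128 -4.42
vertex 0.154 0.519 -3.636
endloop
endfacet
facet normal 0.544 0.645 0.537
outer loop
vertex 0.95 0.363 -4.255
vertex 0.154 0.519 -3.636
vertex 1.488 -0.94 -3.236
endloop
endfacet
facet normal 0.544 0.645 0.537
outer loop
vertex 1.488 -0.94 -3.236
vertex 0.154 0.519 -3.636
vertex 0.692 -0.784 -2.616
endloop
endfacet
facet normal 0.310 -0.749 0.586
outer loop
vertex 1.488 -0.94 -3.236
vertex 0.692 -0.784 -2.616
vertex 0.609 -1.432 -3.4
endloop
endfacet
facet normal -0.309 0.749 -0.586
outer loop
vertex 0.154 0.519 -3.636
vertex 0.071 -0.128 -4.42
vertex -0.724 0.028 -3.801
endloop
endfacet
facet normal -0.404 0.455 0.794
outer loop
vertex 0.154 0.519 -3.636
vertex -0.724 0.028 -3.801
vertex 0.692 -0.784 -2.616
endloop
endfacet
facet normal -0.404 0.455 0.794
outer loop
vertex 0.692 -0.784 -2.616
vertex -0.724 0.028 -3.801
vertex -0.186 -1.275 -2.781
endloop
endfacet
facet normal 0.309 -0.749 0.586
outer loop
vertex 0.692 -0.784 -2.616
vertex -0.186 -1.275 -2.781
vertex 0.609 -1.432 -3.4
endloop
endfacet
facet normal -0.310 0.749 -0.586
outer loop
vertex -0.724 0.028 -3.801
vertex 0.071 -0.128 -4.42
vertex -0.808 -0.62 -4.584
endloop
endfacet
facet normal -0.947 -0.189 0.258
outer loop
vertex -0.724 0.028 -3.801
vertex -0.808 -0.62 -4.584
vertex -0.186 -1.275 -2.781
endloop
endfacet
facet normal -0.947 -0.189 0.258
outer loop
vertex -0.186 -1.275 -2.781
vertex -0.808 -0.62 -4.584
vertex -0.27 -1.923 -3.565
endloop
endfacet
facet normal 0.308 -0.749 0.586
outer loop
vertex -0.186 -1.275 -2.781
vertex -0.27 -1.923 -3.565
vertex 0.609 -1.432 -3.4
endloop
endfacet
facet normal -0.310 0.749 -0.586
outer loop
vertex -0.808 -0.62 -4.584
vertex 0.071 -0.128 -4.42
vertex -0.012 -0.776 -5.204
endloop
endfacet
facet normal -0.544 -0.645 -0.537
outer loop
vertex -0.808 -0.62 -4.584
vertex -0.012 -0.776 -5.204
vertex -0.27 -1.923 -3.565
endloop
endfacet
facet normal -0.544 -0.645 -0.537
outer loop
vertex -0.27 -1.923 -3.565
vertex -0.012 -0.776 -5.204
vertex 0.526 -2.079 -4.184
endloop
endfacet
facet normal 0.309 -0.749 0.586
outer loop
vertex -0.27 -1.923 -3.565
vertex 0.526 -2.079 -4.184
vertex 0.609 -1.432 -3.4
endloop
endfacet
facet normal -0.309 0.749 -0.586
outer loop
vertex -0.012 -0.776 -5.204
vertex 0.071 -0.128 -4.42
vertex 0.866 -0.285 -5.039
endloop
endfacet
facet normal 0.404 -0.455 -0.794
outer loop
vertex -0.012 -0.776 -5.204
vertex 0.866 -0.285 -5.039
vertex 0.526 -2.079 -4.184
endloop
endfacet
facet normal 0.404 -0.455 -0.794
outer loop
vertex 0.526 -2.079 -4.184
vertex 0.866 -0.285 -5.039
vertex 1.404 -1.588 -4.019
endloop
endfacet
facet normal 0.309 -0.749 0.586
outer loop
vertex 0.526 -2.079 -4.184
vertex 1.404 -1.588 -4.019
vertex 0.609 -1.432 -3.4
endloop
endfacet
facet normal -0.308 0.749 -0.586
outer loop
vertex 0.866 -0.285 -5.039
vertex 0.071 -0.128 -4.42
vertex 0.95 0.363 -4.255
endloop
endfacet
facet normal 0.947 0.189 -0.258
outer loop
vertex 0.866 -0.285 -5.039
vertex 0.95 0.363 -4.255
vertex 1.404 -1.588 -4.019
endloop
endfacet
facet normal 0.947 0.189 -0.258
outer loop
vertex 1.404 -1.588 -4.019
vertex 0.95 0.363 -4.255
vertex 1.488 -0.94 -3.236
endloop
endfacet
facet normal 0.310 -0.749 0.586
outer loop
vertex 1.404 -1.588 -4.019
vertex 1.488 -0.94 -3.236
vertex 0.609 -1.432 -3.4
endloop
endfacet
facet normal 0.094 0.856 -0.509
outer loop
vertex 2.324 2.442 -0.992
vertex 1.386 2.687 -0.753
vertex 2.14 2.959 -0.157
endloop
endfacet
facet normal 0.721 0.649 -0.243
outer loop
vertex 2.324 2.442 -0.992
vertex 2.14 2.959 -0.157
vertex 2.81 2.218 -0.148
endloop
endfacet
facet normal 0.867 -0.001 -0.499
outer loop
vertex 2.324 2.442 -0.992
vertex 2.81 2.218 -0.148
vertex 2.469 1.487 -0.739
endloop
endfacet
facet normal 0.328 -0.195 -0.924
outer loop
vertex 2.324 2.442 -0.992
vertex 2.469 1.487 -0.739
vertex 1.589 1.777 -1.112
endloop
endfacet
facet normal -0.150 0.334 -0.931
outer loop
vertex 2.324 2.442 -0.992
vertex 1.589 1.777 -1.112
vertex 1.386 2.687 -0.753
endloop
endfacet
facet normal 0.653 0.596 0.467
outer loop
vertex 2.81 2.218 -0.148
vertex 2.14 2.959 -0.157
vertex 2.171 2.323 0.612
endloop
endfacet
facet normal -0.363 0.931 0.035
outer loop
vertex 2.14 2.959 -0.157
vertex 1.386 2.687 -0.753
vertex 1.291 2.613 0.239
endloop
endfacet
facet normal -0.757 0.087 -0.648
outer loop
vertex 1.386 2.687 -0.753
vertex 1.589 1.777 -1.112
vertex 0.95 1.882 -0.352
endloop
endfacet
facet normal 0.016 -0.770 -0.638
outer loop
vertex 1.589 1.777 -1.112
vertex 2.469 1.487 -0.739
vertex 1.62 1.141 -0.343
endloop
endfacet
facet normal 0.889 -0.456 0.051
outer loop
vertex 2.469 1.487 -0.739
vertex 2.81 2.218 -0.148
vertex 2.374 1.413 0.253
endloop
endfacet
facet normal -0.328 0.195 0.924
outer loop
vertex 1.436 1.658 0.492
vertex 2.171 2.323 0.612
vertex 1.291 2.613 0.239
endloop
endfacet
facet normal -0.867 0.001 0.499
outer loop
vertex 1.436 1.658 0.492
vertex 1.291 2.613 0.239
vertex 0.95 1.882 -0.352
endloop
endfacet
facet normal -0.721 -0.649 0.243
outer loop
vertex 1.436 1.658 0.492
vertex 0.95 1.882 -0.352
vertex 1.62 1.141 -0.343
endloop
endfacet
facet normal -0.094 -0.856 0.509
outer loop
vertex 1.436 1.658 0.492
vertex 1.62 1.141 -0.343
vertex 2.374 1.413 0.253
endloop
endfacet
facet normal 0.150 -0.334 0.931
outer loop
vertex 1.436 1.658 0.492
vertex 2.374 1.413 0.253
vertex 2.171 2.323 0.612
endloop
endfacet
facet normal -0.016 0.770 0.638
outer loop
vertex 1.291 2.613 0.239
vertex 2.171 2.323 0.612
vertex 2.14 2.959 -0.157
endloop
endfacet
facet normal -0.889 0.456 -0.051
outer loop
vertex 0.95 1.882 -0.352
vertex 1.291 2.613 0.239
vertex 1.386 2.687 -0.753
endloop
endfacet
facet normal -0.653 -0.596 -0.467
outer loop
vertex 1.62 1.141 -0.343
vertex 0.95 1.882 -0.352
vertex 1.589 1.777 -1.112
endloop
endfacet
facet normal 0.363 -0.931 -0.035
outer loop
vertex 2.374 1.413 0.253
vertex 1.62 1.141 -0.343
vertex 2.469 1.487 -0.739
endloop
endfacet
facet normal 0.757 -0.087 0.648
outer loop
vertex 2.171 2.323 0.612
vertex 2.374 1.413 0.253
vertex 2.81 2.218 -0.148
endloop
endfacet

endsolid


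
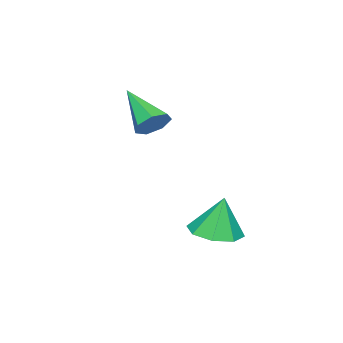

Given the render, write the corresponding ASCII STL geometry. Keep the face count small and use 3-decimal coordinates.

solid 
facet normal 0.317 0.767 -0.557
outer loop
vertex -0.604 -0.18 0.854
vertex -0.966 -0.376 0.378
vertex -1.112 0.022 0.843
endloop
endfacet
facet normal 0.082 0.259 0.962
outer loop
vertex -0.604 -0.18 0.854
vertex -1.112 0.022 0.843
vertex -1.514 -1.704 1.342
endloop
endfacet
facet normal 0.317 0.767 -0.557
outer loop
vertex -1.112 0.022 0.843
vertex -0.966 -0.376 0.378
vertex -1.51 -0.076 0.482
endloop
endfacet
facet normal -0.676 0.346 0.651
outer loop
vertex -1.112 0.022 0.843
vertex -1.51 -0.076 0.482
vertex -1.514 -1.704 1.342
endloop
endfacet
facet normal 0.316 0.767 -0.558
outer loop
vertex -1.51 -0.076 0.482
vertex -0.966 -0.376 0.378
vertex -1.498 -0.401 0.042
endloop
endfacet
facet normal -1.000 -0.009 -0.021
outer loop
vertex -1.51 -0.076 0.482
vertex -1.498 -0.401 0.042
vertex -1.514 -1.704 1.342
endloop
endfacet
facet normal 0.316 0.767 -0.558
outer loop
vertex -1.498 -0.401 0.042
vertex -0.966 -0.376 0.378
vertex -1.086 -0.707 -0.145
endloop
endfacet
facet normal -0.645 -0.536 -0.545
outer loop
vertex -1.498 -0.401 0.042
vertex -1.086 -0.707 -0.145
vertex -1.514 -1.704 1.342
endloop
endfacet
facet normal 0.317 0.767 -0.558
outer loop
vertex -1.086 -0.707 -0.145
vertex -0.966 -0.376 0.378
vertex -0.583 -0.764 0.062
endloop
endfacet
facet normal 0.122 -0.840 -0.528
outer loop
vertex -1.086 -0.707 -0.145
vertex -0.583 -0.764 0.062
vertex -1.514 -1.704 1.342
endloop
endfacet
facet normal 0.317 0.767 -0.558
outer loop
vertex -0.583 -0.764 0.062
vertex -0.966 -0.376 0.378
vertex -0.368 -0.529 0.507
endloop
endfacet
facet normal 0.722 -0.692 0.017
outer loop
vertex -0.583 -0.764 0.062
vertex -0.368 -0.529 0.507
vertex -1.514 -1.704 1.342
endloop
endfacet
facet normal 0.317 0.768 -0.557
outer loop
vertex -0.368 -0.529 0.507
vertex -0.966 -0.376 0.378
vertex -0.604 -0.18 0.854
endloop
endfacet
facet normal 0.703 -0.202 0.681
outer loop
vertex -0.368 -0.529 0.507
vertex -0.604 -0.18 0.854
vertex -1.514 -1.704 1.342
endloop
endfacet
facet normal 0.105 -0.147 -0.984
outer loop
vertex -0.027 1.605 -3.338
vertex -0.847 1.897 -3.469
vertex -0.051 2.27 -3.44
endloop
endfacet
facet normal 0.807 0.118 0.578
outer loop
vertex -0.027 1.605 -3.338
vertex -0.051 2.27 -3.44
vertex -0.993 2.103 -2.091
endloop
endfacet
facet normal 0.105 -0.147 -0.984
outer loop
vertex -0.051 2.27 -3.44
vertex -0.847 1.897 -3.469
vertex -0.541 2.717 -3.559
endloop
endfacet
facet normal 0.534 0.709 0.461
outer loop
vertex -0.051 2.27 -3.44
vertex -0.541 2.717 -3.559
vertex -0.993 2.103 -2.091
endloop
endfacet
facet normal 0.105 -0.147 -0.984
outer loop
vertex -0.541 2.717 -3.559
vertex -0.847 1.897 -3.469
vertex -1.21 2.683 -3.625
endloop
endfacet
facet normal -0.083 0.928 0.363
outer loop
vertex -0.541 2.717 -3.559
vertex -1.21 2.683 -3.625
vertex -0.993 2.103 -2.091
endloop
endfacet
facet normal 0.103 -0.147 -0.984
outer loop
vertex -1.21 2.683 -3.625
vertex -0.847 1.897 -3.469
vertex -1.667 2.189 -3.599
endloop
endfacet
facet normal -0.681 0.648 0.341
outer loop
vertex -1.21 2.683 -3.625
vertex -1.667 2.189 -3.599
vertex -0.993 2.103 -2.091
endloop
endfacet
facet normal 0.104 -0.147 -0.984
outer loop
vertex -1.667 2.189 -3.599
vertex -0.847 1.897 -3.469
vertex -1.643 1.523 -3.497
endloop
endfacet
facet normal -0.912 0.030 0.409
outer loop
vertex -1.667 2.189 -3.599
vertex -1.643 1.523 -3.497
vertex -0.993 2.103 -2.091
endloop
endfacet
facet normal 0.104 -0.148 -0.983
outer loop
vertex -1.643 1.523 -3.497
vertex -0.847 1.897 -3.469
vertex -1.153 1.077 -3.378
endloop
endfacet
facet normal -0.639 -0.561 0.527
outer loop
vertex -1.643 1.523 -3.497
vertex -1.153 1.077 -3.378
vertex -0.993 2.103 -2.091
endloop
endfacet
facet normal 0.105 -0.148 -0.983
outer loop
vertex -1.153 1.077 -3.378
vertex -0.847 1.897 -3.469
vertex -0.484 1.111 -3.312
endloop
endfacet
facet normal -0.022 -0.780 0.625
outer loop
vertex -1.153 1.077 -3.378
vertex -0.484 1.111 -3.312
vertex -0.993 2.103 -2.091
endloop
endfacet
facet normal 0.104 -0.148 -0.983
outer loop
vertex -0.484 1.111 -3.312
vertex -0.847 1.897 -3.469
vertex -0.027 1.605 -3.338
endloop
endfacet
facet normal 0.577 -0.500 0.646
outer loop
vertex -0.484 1.111 -3.312
vertex -0.027 1.605 -3.338
vertex -0.993 2.103 -2.091
endloop
endfacet

endsolid


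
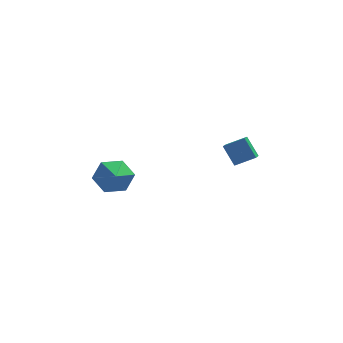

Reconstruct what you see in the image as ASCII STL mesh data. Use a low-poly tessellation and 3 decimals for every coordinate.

solid 
facet normal -0.087 0.865 -0.494
outer loop
vertex -2.276 -0.561 -2.107
vertex -2.666 -1.019 -2.841
vertex -3.217 -0.678 -2.147
endloop
endfacet
facet normal -0.057 0.118 0.991
outer loop
vertex -2.276 -0.561 -2.107
vertex -3.217 -0.678 -2.147
vertex -2.494 -2.741 -1.859
endloop
endfacet
facet normal -0.086 0.865 -0.494
outer loop
vertex -3.217 -0.678 -2.147
vertex -2.666 -1.019 -2.841
vertex -3.608 -1.136 -2.881
endloop
endfacet
facet normal -0.805 -0.205 0.557
outer loop
vertex -3.217 -0.678 -2.147
vertex -3.608 -1.136 -2.881
vertex -2.494 -2.741 -1.859
endloop
endfacet
facet normal -0.086 0.865 -0.494
outer loop
vertex -3.608 -1.136 -2.881
vertex -2.666 -1.019 -2.841
vertex -3.057 -1.478 -3.576
endloop
endfacet
facet normal -0.716 -0.653 -0.246
outer loop
vertex -3.608 -1.136 -2.881
vertex -3.057 -1.478 -3.576
vertex -2.494 -2.741 -1.859
endloop
endfacet
facet normal -0.087 0.865 -0.494
outer loop
vertex -3.057 -1.478 -3.576
vertex -2.666 -1.019 -2.841
vertex -2.115 -1.36 -3.536
endloop
endfacet
facet normal 0.124 -0.780 -0.614
outer loop
vertex -3.057 -1.478 -3.576
vertex -2.115 -1.36 -3.536
vertex -2.494 -2.741 -1.859
endloop
endfacet
facet normal -0.087 0.866 -0.493
outer loop
vertex -2.115 -1.36 -3.536
vertex -2.666 -1.019 -2.841
vertex -1.724 -0.902 -2.801
endloop
endfacet
facet normal 0.871 -0.457 -0.179
outer loop
vertex -2.115 -1.36 -3.536
vertex -1.724 -0.902 -2.801
vertex -2.494 -2.741 -1.859
endloop
endfacet
facet normal -0.086 0.865 -0.494
outer loop
vertex -1.724 -0.902 -2.801
vertex -2.666 -1.019 -2.841
vertex -2.276 -0.561 -2.107
endloop
endfacet
facet normal 0.781 -0.007 0.625
outer loop
vertex -1.724 -0.902 -2.801
vertex -2.276 -0.561 -2.107
vertex -2.494 -2.741 -1.859
endloop
endfacet
facet normal -0.891 -0.033 -0.453
outer loop
vertex 2.166 0.365 -1.696
vertex 2.315 1.211 -2.051
vertex 2.672 -0.127 -2.654
endloop
endfacet
facet normal -0.160 -0.910 0.383
outer loop
vertex 3.625 -0.091 -2.169
vertex 2.166 0.365 -1.696
vertex 2.672 -0.127 -2.654
endloop
endfacet
facet normal -0.890 -0.033 -0.454
outer loop
vertex 2.672 -0.127 -2.654
vertex 2.315 1.211 -2.051
vertex 2.822 0.72 -3.009
endloop
endfacet
facet normal 0.425 -0.413 -0.805
outer loop
vertex 2.822 0.72 -3.009
vertex 3.625 -0.091 -2.169
vertex 2.672 -0.127 -2.654
endloop
endfacet
facet normal -0.425 0.413 0.805
outer loop
vertex 2.166 0.365 -1.696
vertex 3.268 1.247 -1.566
vertex 2.315 1.211 -2.051
endloop
endfacet
facet normal -0.161 -0.910 0.381
outer loop
vertex 3.118 0.4 -1.211
vertex 2.166 0.365 -1.696
vertex 3.625 -0.091 -2.169
endloop
endfacet
facet normal -0.425 0.413 0.805
outer loop
vertex 3.118 0.4 -1.211
vertex 3.268 1.247 -1.566
vertex 2.166 0.365 -1.696
endloop
endfacet
facet normal 0.160 0.910 -0.382
outer loop
vertex 2.315 1.211 -2.051
vertex 3.268 1.247 -1.566
vertex 2.822 0.72 -3.009
endloop
endfacet
facet normal 0.425 -0.413 -0.805
outer loop
vertex 3.774 0.755 -2.524
vertex 3.625 -0.091 -2.169
vertex 2.822 0.72 -3.009
endloop
endfacet
facet normal 0.161 0.910 -0.382
outer loop
vertex 2.822 0.72 -3.009
vertex 3.268 1.247 -1.566
vertex 3.774 0.755 -2.524
endloop
endfacet
facet normal 0.890 0.034 0.454
outer loop
vertex 3.774 0.755 -2.524
vertex 3.118 0.4 -1.211
vertex 3.625 -0.091 -2.169
endloop
endfacet
facet normal 0.891 0.032 0.454
outer loop
vertex 3.268 1.247 -1.566
vertex 3.118 0.4 -1.211
vertex 3.774 0.755 -2.524
endloop
endfacet

endsolid


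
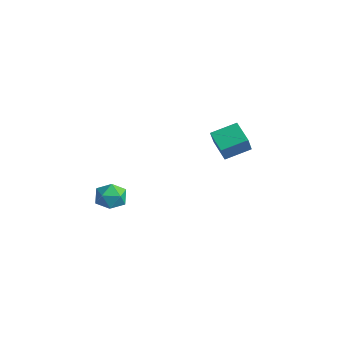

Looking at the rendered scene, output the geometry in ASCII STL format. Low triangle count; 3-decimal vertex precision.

solid 
facet normal -0.195 0.678 0.708
outer loop
vertex 1.257 -0.861 0.059
vertex 1.685 -1.162 0.465
vertex 1.894 -0.68 0.061
endloop
endfacet
facet normal -0.273 0.960 0.058
outer loop
vertex 1.257 -0.861 0.059
vertex 1.894 -0.68 0.061
vertex 1.568 -0.738 -0.513
endloop
endfacet
facet normal -0.764 0.576 -0.292
outer loop
vertex 1.257 -0.861 0.059
vertex 1.568 -0.738 -0.513
vertex 1.159 -1.256 -0.464
endloop
endfacet
facet normal -0.988 0.057 0.142
outer loop
vertex 1.257 -0.861 0.059
vertex 1.159 -1.256 -0.464
vertex 1.231 -1.518 0.14
endloop
endfacet
facet normal -0.638 0.119 0.761
outer loop
vertex 1.257 -0.861 0.059
vertex 1.231 -1.518 0.14
vertex 1.685 -1.162 0.465
endloop
endfacet
facet normal 0.347 0.893 -0.287
outer loop
vertex 1.568 -0.738 -0.513
vertex 1.894 -0.68 0.061
vertex 2.189 -0.962 -0.46
endloop
endfacet
facet normal 0.473 0.436 0.765
outer loop
vertex 1.894 -0.68 0.061
vertex 1.685 -1.162 0.465
vertex 2.261 -1.224 0.144
endloop
endfacet
facet normal -0.241 -0.468 0.850
outer loop
vertex 1.685 -1.162 0.465
vertex 1.231 -1.518 0.14
vertex 1.852 -1.742 0.193
endloop
endfacet
facet normal -0.809 -0.569 -0.150
outer loop
vertex 1.231 -1.518 0.14
vertex 1.159 -1.256 -0.464
vertex 1.526 -1.8 -0.381
endloop
endfacet
facet normal -0.446 0.272 -0.853
outer loop
vertex 1.159 -1.256 -0.464
vertex 1.568 -0.738 -0.513
vertex 1.735 -1.318 -0.785
endloop
endfacet
facet normal 0.988 -0.057 -0.142
outer loop
vertex 2.163 -1.619 -0.379
vertex 2.189 -0.962 -0.46
vertex 2.261 -1.224 0.144
endloop
endfacet
facet normal 0.764 -0.576 0.292
outer loop
vertex 2.163 -1.619 -0.379
vertex 2.261 -1.224 0.144
vertex 1.852 -1.742 0.193
endloop
endfacet
facet normal 0.273 -0.960 -0.058
outer loop
vertex 2.163 -1.619 -0.379
vertex 1.852 -1.742 0.193
vertex 1.526 -1.8 -0.381
endloop
endfacet
facet normal 0.195 -0.678 -0.708
outer loop
vertex 2.163 -1.619 -0.379
vertex 1.526 -1.8 -0.381
vertex 1.735 -1.318 -0.785
endloop
endfacet
facet normal 0.638 -0.119 -0.761
outer loop
vertex 2.163 -1.619 -0.379
vertex 1.735 -1.318 -0.785
vertex 2.189 -0.962 -0.46
endloop
endfacet
facet normal 0.809 0.569 0.150
outer loop
vertex 2.261 -1.224 0.144
vertex 2.189 -0.962 -0.46
vertex 1.894 -0.68 0.061
endloop
endfacet
facet normal 0.446 -0.272 0.853
outer loop
vertex 1.852 -1.742 0.193
vertex 2.261 -1.224 0.144
vertex 1.685 -1.162 0.465
endloop
endfacet
facet normal -0.347 -0.893 0.287
outer loop
vertex 1.526 -1.8 -0.381
vertex 1.852 -1.742 0.193
vertex 1.231 -1.518 0.14
endloop
endfacet
facet normal -0.473 -0.436 -0.765
outer loop
vertex 1.735 -1.318 -0.785
vertex 1.526 -1.8 -0.381
vertex 1.159 -1.256 -0.464
endloop
endfacet
facet normal 0.241 0.468 -0.850
outer loop
vertex 2.189 -0.962 -0.46
vertex 1.735 -1.318 -0.785
vertex 1.568 -0.738 -0.513
endloop
endfacet
facet normal -0.284 0.441 -0.851
outer loop
vertex 2.082 3.349 0.94
vertex 2.49 4.306 1.3
vertex 2.949 3.132 0.538
endloop
endfacet
facet normal -0.370 -0.869 -0.329
outer loop
vertex 3.23 2.694 1.38
vertex 2.082 3.349 0.94
vertex 2.949 3.132 0.538
endloop
endfacet
facet normal -0.284 0.441 -0.851
outer loop
vertex 2.949 3.132 0.538
vertex 2.49 4.306 1.3
vertex 3.356 4.088 0.898
endloop
endfacet
facet normal 0.884 -0.222 -0.411
outer loop
vertex 3.356 4.088 0.898
vertex 3.23 2.694 1.38
vertex 2.949 3.132 0.538
endloop
endfacet
facet normal -0.884 0.222 0.411
outer loop
vertex 2.082 3.349 0.94
vertex 2.771 3.868 2.142
vertex 2.49 4.306 1.3
endloop
endfacet
facet normal -0.371 -0.869 -0.327
outer loop
vertex 2.364 2.912 1.782
vertex 2.082 3.349 0.94
vertex 3.23 2.694 1.38
endloop
endfacet
facet normal -0.884 0.222 0.411
outer loop
vertex 2.364 2.912 1.782
vertex 2.771 3.868 2.142
vertex 2.082 3.349 0.94
endloop
endfacet
facet normal 0.371 0.869 0.328
outer loop
vertex 2.49 4.306 1.3
vertex 2.771 3.868 2.142
vertex 3.356 4.088 0.898
endloop
endfacet
facet normal 0.884 -0.222 -0.411
outer loop
vertex 3.638 3.651 1.74
vertex 3.23 2.694 1.38
vertex 3.356 4.088 0.898
endloop
endfacet
facet normal 0.370 0.870 0.328
outer loop
vertex 3.356 4.088 0.898
vertex 2.771 3.868 2.142
vertex 3.638 3.651 1.74
endloop
endfacet
facet normal 0.284 -0.441 0.851
outer loop
vertex 3.638 3.651 1.74
vertex 2.364 2.912 1.782
vertex 3.23 2.694 1.38
endloop
endfacet
facet normal 0.284 -0.441 0.851
outer loop
vertex 2.771 3.868 2.142
vertex 2.364 2.912 1.782
vertex 3.638 3.651 1.74
endloop
endfacet

endsolid


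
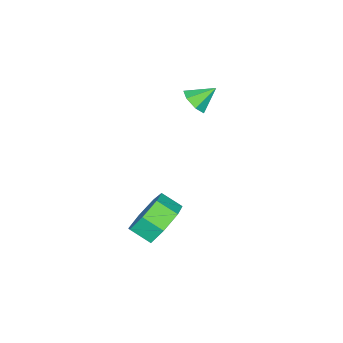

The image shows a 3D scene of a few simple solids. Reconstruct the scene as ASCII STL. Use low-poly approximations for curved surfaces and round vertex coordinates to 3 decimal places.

solid 
facet normal -0.165 0.848 -0.505
outer loop
vertex 3.873 -1.1 -4.959
vertex 3.377 -0.682 -4.095
vertex 4.423 -0.636 -4.359
endloop
endfacet
facet normal 0.793 -0.191 -0.579
outer loop
vertex 3.873 -1.1 -4.959
vertex 4.423 -0.636 -4.359
vertex 4.039 -1.956 -4.449
endloop
endfacet
facet normal 0.793 -0.191 -0.579
outer loop
vertex 4.039 -1.956 -4.449
vertex 4.423 -0.636 -4.359
vertex 4.589 -1.492 -3.849
endloop
endfacet
facet normal 0.165 -0.848 0.505
outer loop
vertex 4.039 -1.956 -4.449
vertex 4.589 -1.492 -3.849
vertex 3.543 -1.538 -3.585
endloop
endfacet
facet normal -0.165 0.847 -0.505
outer loop
vertex 4.423 -0.636 -4.359
vertex 3.377 -0.682 -4.095
vertex 4.186 -0.206 -3.56
endloop
endfacet
facet normal 0.953 0.268 0.139
outer loop
vertex 4.423 -0.636 -4.359
vertex 4.186 -0.206 -3.56
vertex 4.589 -1.492 -3.849
endloop
endfacet
facet normal 0.953 0.268 0.139
outer loop
vertex 4.589 -1.492 -3.849
vertex 4.186 -0.206 -3.56
vertex 4.352 -1.063 -3.05
endloop
endfacet
facet normal 0.165 -0.848 0.504
outer loop
vertex 4.589 -1.492 -3.849
vertex 4.352 -1.063 -3.05
vertex 3.543 -1.538 -3.585
endloop
endfacet
facet normal -0.165 0.847 -0.505
outer loop
vertex 4.186 -0.206 -3.56
vertex 3.377 -0.682 -4.095
vertex 3.339 -0.135 -3.164
endloop
endfacet
facet normal 0.396 0.525 0.753
outer loop
vertex 4.186 -0.206 -3.56
vertex 3.339 -0.135 -3.164
vertex 4.352 -1.063 -3.05
endloop
endfacet
facet normal 0.396 0.525 0.754
outer loop
vertex 4.352 -1.063 -3.05
vertex 3.339 -0.135 -3.164
vertex 3.506 -0.992 -2.655
endloop
endfacet
facet normal 0.164 -0.848 0.504
outer loop
vertex 4.352 -1.063 -3.05
vertex 3.506 -0.992 -2.655
vertex 3.543 -1.538 -3.585
endloop
endfacet
facet normal -0.165 0.847 -0.505
outer loop
vertex 3.339 -0.135 -3.164
vertex 3.377 -0.682 -4.095
vertex 2.521 -0.476 -3.469
endloop
endfacet
facet normal -0.459 0.386 0.800
outer loop
vertex 3.339 -0.135 -3.164
vertex 2.521 -0.476 -3.469
vertex 3.506 -0.992 -2.655
endloop
endfacet
facet normal -0.459 0.387 0.800
outer loop
vertex 3.506 -0.992 -2.655
vertex 2.521 -0.476 -3.469
vertex 2.687 -1.332 -2.96
endloop
endfacet
facet normal 0.164 -0.848 0.504
outer loop
vertex 3.506 -0.992 -2.655
vertex 2.687 -1.332 -2.96
vertex 3.543 -1.538 -3.585
endloop
endfacet
facet normal -0.165 0.847 -0.505
outer loop
vertex 2.521 -0.476 -3.469
vertex 3.377 -0.682 -4.095
vertex 2.347 -0.972 -4.245
endloop
endfacet
facet normal -0.969 -0.043 0.244
outer loop
vertex 2.521 -0.476 -3.469
vertex 2.347 -0.972 -4.245
vertex 2.687 -1.332 -2.96
endloop
endfacet
facet normal -0.969 -0.044 0.244
outer loop
vertex 2.687 -1.332 -2.96
vertex 2.347 -0.972 -4.245
vertex 2.514 -1.828 -3.736
endloop
endfacet
facet normal 0.165 -0.847 0.505
outer loop
vertex 2.687 -1.332 -2.96
vertex 2.514 -1.828 -3.736
vertex 3.543 -1.538 -3.585
endloop
endfacet
facet normal -0.165 0.848 -0.504
outer loop
vertex 2.347 -0.972 -4.245
vertex 3.377 -0.682 -4.095
vertex 2.949 -1.249 -4.908
endloop
endfacet
facet normal -0.749 -0.441 -0.496
outer loop
vertex 2.347 -0.972 -4.245
vertex 2.949 -1.249 -4.908
vertex 2.514 -1.828 -3.736
endloop
endfacet
facet normal -0.749 -0.440 -0.495
outer loop
vertex 2.514 -1.828 -3.736
vertex 2.949 -1.249 -4.908
vertex 3.115 -2.105 -4.399
endloop
endfacet
facet normal 0.165 -0.848 0.504
outer loop
vertex 2.514 -1.828 -3.736
vertex 3.115 -2.105 -4.399
vertex 3.543 -1.538 -3.585
endloop
endfacet
facet normal -0.165 0.848 -0.505
outer loop
vertex 2.949 -1.249 -4.908
vertex 3.377 -0.682 -4.095
vertex 3.873 -1.1 -4.959
endloop
endfacet
facet normal 0.034 -0.506 -0.862
outer loop
vertex 2.949 -1.249 -4.908
vertex 3.873 -1.1 -4.959
vertex 3.115 -2.105 -4.399
endloop
endfacet
facet normal 0.035 -0.506 -0.862
outer loop
vertex 3.115 -2.105 -4.399
vertex 3.873 -1.1 -4.959
vertex 4.039 -1.956 -4.449
endloop
endfacet
facet normal 0.164 -0.848 0.504
outer loop
vertex 3.115 -2.105 -4.399
vertex 4.039 -1.956 -4.449
vertex 3.543 -1.538 -3.585
endloop
endfacet
facet normal 0.554 -0.548 -0.626
outer loop
vertex -0.776 -2.07 -0.536
vertex -1.319 -2.477 -0.66
vertex -1.126 -1.903 -0.992
endloop
endfacet
facet normal 0.248 0.955 0.159
outer loop
vertex -0.776 -2.07 -0.536
vertex -1.126 -1.903 -0.992
vertex -1.941 -1.863 0.04
endloop
endfacet
facet normal 0.555 -0.548 -0.625
outer loop
vertex -1.126 -1.903 -0.992
vertex -1.319 -2.477 -0.66
vertex -1.622 -2.169 -1.199
endloop
endfacet
facet normal -0.347 0.886 -0.308
outer loop
vertex -1.126 -1.903 -0.992
vertex -1.622 -2.169 -1.199
vertex -1.941 -1.863 0.04
endloop
endfacet
facet normal 0.555 -0.549 -0.625
outer loop
vertex -1.622 -2.169 -1.199
vertex -1.319 -2.477 -0.66
vertex -1.889 -2.666 -1.0
endloop
endfacet
facet normal -0.883 0.349 -0.314
outer loop
vertex -1.622 -2.169 -1.199
vertex -1.889 -2.666 -1.0
vertex -1.941 -1.863 0.04
endloop
endfacet
facet normal 0.555 -0.548 -0.626
outer loop
vertex -1.889 -2.666 -1.0
vertex -1.319 -2.477 -0.66
vertex -1.728 -3.021 -0.546
endloop
endfacet
facet normal -0.958 -0.249 0.145
outer loop
vertex -1.889 -2.666 -1.0
vertex -1.728 -3.021 -0.546
vertex -1.941 -1.863 0.04
endloop
endfacet
facet normal 0.555 -0.548 -0.625
outer loop
vertex -1.728 -3.021 -0.546
vertex -1.319 -2.477 -0.66
vertex -1.259 -2.966 -0.178
endloop
endfacet
facet normal -0.514 -0.461 0.724
outer loop
vertex -1.728 -3.021 -0.546
vertex -1.259 -2.966 -0.178
vertex -1.941 -1.863 0.04
endloop
endfacet
facet normal 0.555 -0.549 -0.626
outer loop
vertex -1.259 -2.966 -0.178
vertex -1.319 -2.477 -0.66
vertex -0.835 -2.543 -0.173
endloop
endfacet
facet normal 0.113 -0.125 0.986
outer loop
vertex -1.259 -2.966 -0.178
vertex -0.835 -2.543 -0.173
vertex -1.941 -1.863 0.04
endloop
endfacet
facet normal 0.554 -0.549 -0.625
outer loop
vertex -0.835 -2.543 -0.173
vertex -1.319 -2.477 -0.66
vertex -0.776 -2.07 -0.536
endloop
endfacet
facet normal 0.453 0.507 0.734
outer loop
vertex -0.835 -2.543 -0.173
vertex -0.776 -2.07 -0.536
vertex -1.941 -1.863 0.04
endloop
endfacet

endsolid


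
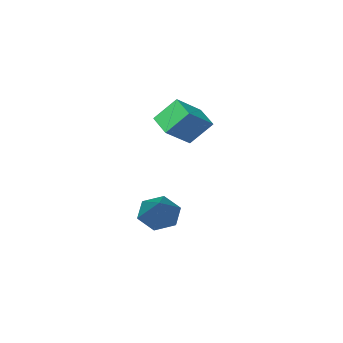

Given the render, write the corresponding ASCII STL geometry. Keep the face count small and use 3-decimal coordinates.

solid 
facet normal -0.531 0.403 0.746
outer loop
vertex 1.143 -2.834 1.436
vertex 1.344 -1.993 1.124
vertex 0.168 -2.856 0.754
endloop
endfacet
facet normal -0.217 -0.915 0.340
outer loop
vertex 0.736 -3.287 -0.044
vertex 1.143 -2.834 1.436
vertex 0.168 -2.856 0.754
endloop
endfacet
facet normal -0.531 0.404 0.745
outer loop
vertex 0.168 -2.856 0.754
vertex 1.344 -1.993 1.124
vertex 0.369 -2.014 0.441
endloop
endfacet
facet normal -0.819 -0.018 -0.573
outer loop
vertex 0.369 -2.014 0.441
vertex 0.736 -3.287 -0.044
vertex 0.168 -2.856 0.754
endloop
endfacet
facet normal 0.819 0.017 0.574
outer loop
vertex 1.143 -2.834 1.436
vertex 1.912 -2.424 0.326
vertex 1.344 -1.993 1.124
endloop
endfacet
facet normal -0.219 -0.915 0.340
outer loop
vertex 1.711 -3.266 0.639
vertex 1.143 -2.834 1.436
vertex 0.736 -3.287 -0.044
endloop
endfacet
facet normal 0.819 0.018 0.574
outer loop
vertex 1.711 -3.266 0.639
vertex 1.912 -2.424 0.326
vertex 1.143 -2.834 1.436
endloop
endfacet
facet normal 0.218 0.915 -0.339
outer loop
vertex 1.344 -1.993 1.124
vertex 1.912 -2.424 0.326
vertex 0.369 -2.014 0.441
endloop
endfacet
facet normal -0.819 -0.017 -0.574
outer loop
vertex 0.937 -2.446 -0.356
vertex 0.736 -3.287 -0.044
vertex 0.369 -2.014 0.441
endloop
endfacet
facet normal 0.218 0.915 -0.341
outer loop
vertex 0.369 -2.014 0.441
vertex 1.912 -2.424 0.326
vertex 0.937 -2.446 -0.356
endloop
endfacet
facet normal 0.531 -0.403 -0.745
outer loop
vertex 0.937 -2.446 -0.356
vertex 1.711 -3.266 0.639
vertex 0.736 -3.287 -0.044
endloop
endfacet
facet normal 0.530 -0.404 -0.745
outer loop
vertex 1.912 -2.424 0.326
vertex 1.711 -3.266 0.639
vertex 0.937 -2.446 -0.356
endloop
endfacet
facet normal -0.510 -0.651 -0.562
outer loop
vertex 2.655 -2.887 -3.261
vertex 2.057 -2.566 -3.09
vertex 2.416 -2.36 -3.655
endloop
endfacet
facet normal 0.898 0.084 -0.432
outer loop
vertex 2.655 -2.887 -3.261
vertex 2.416 -2.36 -3.655
vertex 3.163 -1.154 -1.87
endloop
endfacet
facet normal -0.510 -0.651 -0.562
outer loop
vertex 2.416 -2.36 -3.655
vertex 2.057 -2.566 -3.09
vertex 1.818 -2.039 -3.484
endloop
endfacet
facet normal 0.233 0.758 -0.609
outer loop
vertex 2.416 -2.36 -3.655
vertex 1.818 -2.039 -3.484
vertex 3.163 -1.154 -1.87
endloop
endfacet
facet normal -0.509 -0.651 -0.562
outer loop
vertex 1.818 -2.039 -3.484
vertex 2.057 -2.566 -3.09
vertex 1.459 -2.245 -2.92
endloop
endfacet
facet normal -0.528 0.849 -0.026
outer loop
vertex 1.818 -2.039 -3.484
vertex 1.459 -2.245 -2.92
vertex 3.163 -1.154 -1.87
endloop
endfacet
facet normal -0.509 -0.651 -0.563
outer loop
vertex 1.459 -2.245 -2.92
vertex 2.057 -2.566 -3.09
vertex 1.697 -2.772 -2.526
endloop
endfacet
facet normal -0.624 0.267 0.734
outer loop
vertex 1.459 -2.245 -2.92
vertex 1.697 -2.772 -2.526
vertex 3.163 -1.154 -1.87
endloop
endfacet
facet normal -0.510 -0.650 -0.563
outer loop
vertex 1.697 -2.772 -2.526
vertex 2.057 -2.566 -3.09
vertex 2.295 -3.093 -2.697
endloop
endfacet
facet normal 0.042 -0.408 0.912
outer loop
vertex 1.697 -2.772 -2.526
vertex 2.295 -3.093 -2.697
vertex 3.163 -1.154 -1.87
endloop
endfacet
facet normal -0.510 -0.650 -0.563
outer loop
vertex 2.295 -3.093 -2.697
vertex 2.057 -2.566 -3.09
vertex 2.655 -2.887 -3.261
endloop
endfacet
facet normal 0.801 -0.499 0.329
outer loop
vertex 2.295 -3.093 -2.697
vertex 2.655 -2.887 -3.261
vertex 3.163 -1.154 -1.87
endloop
endfacet

endsolid


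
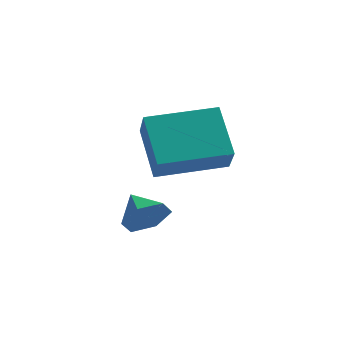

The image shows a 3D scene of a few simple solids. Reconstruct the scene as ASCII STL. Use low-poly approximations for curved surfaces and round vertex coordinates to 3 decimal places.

solid 
facet normal 0.681 -0.582 -0.444
outer loop
vertex 1.126 -3.916 2.339
vertex 0.681 -3.968 1.725
vertex 1.193 -3.409 1.777
endloop
endfacet
facet normal 0.257 0.702 0.664
outer loop
vertex 1.126 -3.916 2.339
vertex 1.193 -3.409 1.777
vertex -0.041 -3.352 2.195
endloop
endfacet
facet normal 0.681 -0.582 -0.444
outer loop
vertex 1.193 -3.409 1.777
vertex 0.681 -3.968 1.725
vertex 0.748 -3.461 1.163
endloop
endfacet
facet normal 0.014 0.995 -0.094
outer loop
vertex 1.193 -3.409 1.777
vertex 0.748 -3.461 1.163
vertex -0.041 -3.352 2.195
endloop
endfacet
facet normal 0.682 -0.582 -0.444
outer loop
vertex 0.748 -3.461 1.163
vertex 0.681 -3.968 1.725
vertex 0.237 -4.02 1.111
endloop
endfacet
facet normal -0.603 0.600 -0.525
outer loop
vertex 0.748 -3.461 1.163
vertex 0.237 -4.02 1.111
vertex -0.041 -3.352 2.195
endloop
endfacet
facet normal 0.682 -0.581 -0.444
outer loop
vertex 0.237 -4.02 1.111
vertex 0.681 -3.968 1.725
vertex 0.17 -4.528 1.672
endloop
endfacet
facet normal -0.977 -0.088 -0.196
outer loop
vertex 0.237 -4.02 1.111
vertex 0.17 -4.528 1.672
vertex -0.041 -3.352 2.195
endloop
endfacet
facet normal 0.683 -0.581 -0.444
outer loop
vertex 0.17 -4.528 1.672
vertex 0.681 -3.968 1.725
vertex 0.614 -4.476 2.287
endloop
endfacet
facet normal -0.734 -0.382 0.562
outer loop
vertex 0.17 -4.528 1.672
vertex 0.614 -4.476 2.287
vertex -0.041 -3.352 2.195
endloop
endfacet
facet normal 0.681 -0.582 -0.445
outer loop
vertex 0.614 -4.476 2.287
vertex 0.681 -3.968 1.725
vertex 1.126 -3.916 2.339
endloop
endfacet
facet normal -0.116 0.014 0.993
outer loop
vertex 0.614 -4.476 2.287
vertex 1.126 -3.916 2.339
vertex -0.041 -3.352 2.195
endloop
endfacet
facet normal -0.827 -0.556 -0.085
outer loop
vertex -0.257 -1.865 4.506
vertex -0.674 -1.106 3.591
vertex 0.571 -2.906 3.263
endloop
endfacet
facet normal 0.331 -0.603 0.726
outer loop
vertex 2.374 -1.694 3.449
vertex -0.257 -1.865 4.506
vertex 0.571 -2.906 3.263
endloop
endfacet
facet normal -0.827 -0.556 -0.085
outer loop
vertex 0.571 -2.906 3.263
vertex -0.674 -1.106 3.591
vertex 0.154 -2.147 2.349
endloop
endfacet
facet normal 0.455 -0.572 -0.683
outer loop
vertex 0.154 -2.147 2.349
vertex 2.374 -1.694 3.449
vertex 0.571 -2.906 3.263
endloop
endfacet
facet normal -0.455 0.572 0.682
outer loop
vertex -0.257 -1.865 4.506
vertex 1.129 0.106 3.777
vertex -0.674 -1.106 3.591
endloop
endfacet
facet normal 0.331 -0.603 0.726
outer loop
vertex 1.546 -0.653 4.691
vertex -0.257 -1.865 4.506
vertex 2.374 -1.694 3.449
endloop
endfacet
facet normal -0.455 0.572 0.683
outer loop
vertex 1.546 -0.653 4.691
vertex 1.129 0.106 3.777
vertex -0.257 -1.865 4.506
endloop
endfacet
facet normal -0.331 0.603 -0.726
outer loop
vertex -0.674 -1.106 3.591
vertex 1.129 0.106 3.777
vertex 0.154 -2.147 2.349
endloop
endfacet
facet normal 0.455 -0.572 -0.682
outer loop
vertex 1.957 -0.935 2.534
vertex 2.374 -1.694 3.449
vertex 0.154 -2.147 2.349
endloop
endfacet
facet normal -0.331 0.603 -0.726
outer loop
vertex 0.154 -2.147 2.349
vertex 1.129 0.106 3.777
vertex 1.957 -0.935 2.534
endloop
endfacet
facet normal 0.827 0.556 0.085
outer loop
vertex 1.957 -0.935 2.534
vertex 1.546 -0.653 4.691
vertex 2.374 -1.694 3.449
endloop
endfacet
facet normal 0.827 0.556 0.085
outer loop
vertex 1.129 0.106 3.777
vertex 1.546 -0.653 4.691
vertex 1.957 -0.935 2.534
endloop
endfacet

endsolid
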